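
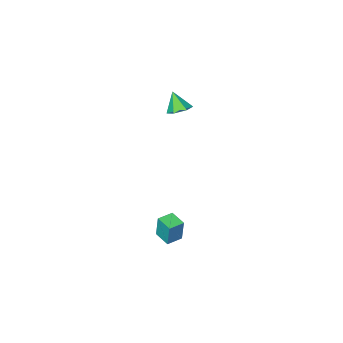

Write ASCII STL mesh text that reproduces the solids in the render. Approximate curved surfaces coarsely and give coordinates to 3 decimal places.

solid 
facet normal -0.057 0.491 -0.869
outer loop
vertex -2.463 -3.556 2.582
vertex -3.096 -3.295 2.771
vertex -2.503 -2.94 2.933
endloop
endfacet
facet normal 0.919 -0.149 0.366
outer loop
vertex -2.463 -3.556 2.582
vertex -2.503 -2.94 2.933
vertex -3.024 -3.905 3.849
endloop
endfacet
facet normal -0.057 0.492 -0.869
outer loop
vertex -2.503 -2.94 2.933
vertex -3.096 -3.295 2.771
vertex -3.135 -2.679 3.122
endloop
endfacet
facet normal 0.429 0.489 0.759
outer loop
vertex -2.503 -2.94 2.933
vertex -3.135 -2.679 3.122
vertex -3.024 -3.905 3.849
endloop
endfacet
facet normal -0.059 0.491 -0.869
outer loop
vertex -3.135 -2.679 3.122
vertex -3.096 -3.295 2.771
vertex -3.728 -3.035 2.961
endloop
endfacet
facet normal -0.464 0.420 0.780
outer loop
vertex -3.135 -2.679 3.122
vertex -3.728 -3.035 2.961
vertex -3.024 -3.905 3.849
endloop
endfacet
facet normal -0.059 0.491 -0.869
outer loop
vertex -3.728 -3.035 2.961
vertex -3.096 -3.295 2.771
vertex -3.689 -3.651 2.61
endloop
endfacet
facet normal -0.867 -0.287 0.407
outer loop
vertex -3.728 -3.035 2.961
vertex -3.689 -3.651 2.61
vertex -3.024 -3.905 3.849
endloop
endfacet
facet normal -0.059 0.491 -0.869
outer loop
vertex -3.689 -3.651 2.61
vertex -3.096 -3.295 2.771
vertex -3.056 -3.911 2.42
endloop
endfacet
facet normal -0.377 -0.926 0.012
outer loop
vertex -3.689 -3.651 2.61
vertex -3.056 -3.911 2.42
vertex -3.024 -3.905 3.849
endloop
endfacet
facet normal -0.057 0.491 -0.869
outer loop
vertex -3.056 -3.911 2.42
vertex -3.096 -3.295 2.771
vertex -2.463 -3.556 2.582
endloop
endfacet
facet normal 0.515 -0.857 -0.008
outer loop
vertex -3.056 -3.911 2.42
vertex -2.463 -3.556 2.582
vertex -3.024 -3.905 3.849
endloop
endfacet
facet normal -0.996 -0.089 0.020
outer loop
vertex -1.323 -1.091 -3.196
vertex -1.414 -0.106 -3.341
vertex -1.332 -1.296 -4.581
endloop
endfacet
facet normal 0.092 -0.985 0.145
outer loop
vertex -0.426 -1.214 -4.599
vertex -1.323 -1.091 -3.196
vertex -1.332 -1.296 -4.581
endloop
endfacet
facet normal -0.996 -0.090 0.021
outer loop
vertex -1.332 -1.296 -4.581
vertex -1.414 -0.106 -3.341
vertex -1.424 -0.311 -4.726
endloop
endfacet
facet normal -0.006 -0.146 -0.989
outer loop
vertex -1.424 -0.311 -4.726
vertex -0.426 -1.214 -4.599
vertex -1.332 -1.296 -4.581
endloop
endfacet
facet normal 0.006 0.146 0.989
outer loop
vertex -1.323 -1.091 -3.196
vertex -0.508 -0.024 -3.359
vertex -1.414 -0.106 -3.341
endloop
endfacet
facet normal 0.092 -0.985 0.145
outer loop
vertex -0.416 -1.009 -3.214
vertex -1.323 -1.091 -3.196
vertex -0.426 -1.214 -4.599
endloop
endfacet
facet normal 0.006 0.146 0.989
outer loop
vertex -0.416 -1.009 -3.214
vertex -0.508 -0.024 -3.359
vertex -1.323 -1.091 -3.196
endloop
endfacet
facet normal -0.092 0.985 -0.145
outer loop
vertex -1.414 -0.106 -3.341
vertex -0.508 -0.024 -3.359
vertex -1.424 -0.311 -4.726
endloop
endfacet
facet normal -0.006 -0.146 -0.989
outer loop
vertex -0.517 -0.229 -4.744
vertex -0.426 -1.214 -4.599
vertex -1.424 -0.311 -4.726
endloop
endfacet
facet normal -0.092 0.985 -0.145
outer loop
vertex -1.424 -0.311 -4.726
vertex -0.508 -0.024 -3.359
vertex -0.517 -0.229 -4.744
endloop
endfacet
facet normal 0.996 0.089 -0.020
outer loop
vertex -0.517 -0.229 -4.744
vertex -0.416 -1.009 -3.214
vertex -0.426 -1.214 -4.599
endloop
endfacet
facet normal 0.996 0.090 -0.020
outer loop
vertex -0.508 -0.024 -3.359
vertex -0.416 -1.009 -3.214
vertex -0.517 -0.229 -4.744
endloop
endfacet

endsolid


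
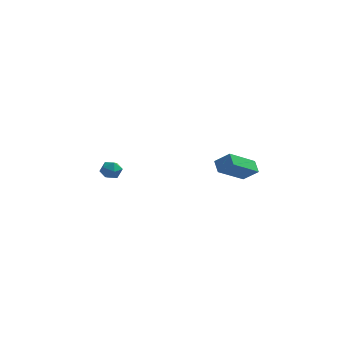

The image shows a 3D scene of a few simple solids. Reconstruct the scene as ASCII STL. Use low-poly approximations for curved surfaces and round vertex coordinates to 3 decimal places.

solid 
facet normal -0.771 0.087 -0.630
outer loop
vertex 3.06 0.341 -0.934
vertex 2.751 0.92 -0.476
vertex 4.087 1.73 -1.999
endloop
endfacet
facet normal 0.386 -0.724 -0.572
outer loop
vertex 4.889 1.64 -1.344
vertex 3.06 0.341 -0.934
vertex 4.087 1.73 -1.999
endloop
endfacet
facet normal -0.771 0.086 -0.631
outer loop
vertex 4.087 1.73 -1.999
vertex 2.751 0.92 -0.476
vertex 3.778 2.309 -1.542
endloop
endfacet
facet normal 0.506 0.684 -0.525
outer loop
vertex 3.778 2.309 -1.542
vertex 4.889 1.64 -1.344
vertex 4.087 1.73 -1.999
endloop
endfacet
facet normal -0.505 -0.685 0.525
outer loop
vertex 3.06 0.341 -0.934
vertex 3.553 0.83 0.179
vertex 2.751 0.92 -0.476
endloop
endfacet
facet normal 0.386 -0.724 -0.571
outer loop
vertex 3.862 0.251 -0.278
vertex 3.06 0.341 -0.934
vertex 4.889 1.64 -1.344
endloop
endfacet
facet normal -0.506 -0.684 0.525
outer loop
vertex 3.862 0.251 -0.278
vertex 3.553 0.83 0.179
vertex 3.06 0.341 -0.934
endloop
endfacet
facet normal -0.386 0.724 0.572
outer loop
vertex 2.751 0.92 -0.476
vertex 3.553 0.83 0.179
vertex 3.778 2.309 -1.542
endloop
endfacet
facet normal 0.506 0.685 -0.524
outer loop
vertex 4.58 2.219 -0.886
vertex 4.889 1.64 -1.344
vertex 3.778 2.309 -1.542
endloop
endfacet
facet normal -0.386 0.724 0.572
outer loop
vertex 3.778 2.309 -1.542
vertex 3.553 0.83 0.179
vertex 4.58 2.219 -0.886
endloop
endfacet
facet normal 0.772 -0.087 0.630
outer loop
vertex 4.58 2.219 -0.886
vertex 3.862 0.251 -0.278
vertex 4.889 1.64 -1.344
endloop
endfacet
facet normal 0.771 -0.086 0.631
outer loop
vertex 3.553 0.83 0.179
vertex 3.862 0.251 -0.278
vertex 4.58 2.219 -0.886
endloop
endfacet
facet normal -0.738 -0.673 -0.034
outer loop
vertex -3.656 2.449 -2.615
vertex -3.227 1.987 -2.782
vertex -3.358 2.099 -2.153
endloop
endfacet
facet normal -0.881 -0.164 0.444
outer loop
vertex -3.656 2.449 -2.615
vertex -3.358 2.099 -2.153
vertex -3.438 2.741 -2.075
endloop
endfacet
facet normal -0.879 0.465 0.104
outer loop
vertex -3.656 2.449 -2.615
vertex -3.438 2.741 -2.075
vertex -3.356 3.026 -2.656
endloop
endfacet
facet normal -0.736 0.341 -0.584
outer loop
vertex -3.656 2.449 -2.615
vertex -3.356 3.026 -2.656
vertex -3.226 2.56 -3.092
endloop
endfacet
facet normal -0.649 -0.361 -0.669
outer loop
vertex -3.656 2.449 -2.615
vertex -3.226 2.56 -3.092
vertex -3.227 1.987 -2.782
endloop
endfacet
facet normal -0.351 -0.156 0.923
outer loop
vertex -3.438 2.741 -2.075
vertex -3.358 2.099 -2.153
vertex -2.874 2.46 -1.908
endloop
endfacet
facet normal -0.121 -0.981 0.149
outer loop
vertex -3.358 2.099 -2.153
vertex -3.227 1.987 -2.782
vertex -2.744 1.994 -2.344
endloop
endfacet
facet normal 0.023 -0.476 -0.879
outer loop
vertex -3.227 1.987 -2.782
vertex -3.226 2.56 -3.092
vertex -2.662 2.279 -2.925
endloop
endfacet
facet normal -0.118 0.661 -0.741
outer loop
vertex -3.226 2.56 -3.092
vertex -3.356 3.026 -2.656
vertex -2.742 2.921 -2.847
endloop
endfacet
facet normal -0.350 0.860 0.372
outer loop
vertex -3.356 3.026 -2.656
vertex -3.438 2.741 -2.075
vertex -2.873 3.033 -2.218
endloop
endfacet
facet normal 0.736 -0.341 0.584
outer loop
vertex -2.444 2.571 -2.385
vertex -2.874 2.46 -1.908
vertex -2.744 1.994 -2.344
endloop
endfacet
facet normal 0.879 -0.465 -0.104
outer loop
vertex -2.444 2.571 -2.385
vertex -2.744 1.994 -2.344
vertex -2.662 2.279 -2.925
endloop
endfacet
facet normal 0.881 0.164 -0.444
outer loop
vertex -2.444 2.571 -2.385
vertex -2.662 2.279 -2.925
vertex -2.742 2.921 -2.847
endloop
endfacet
facet normal 0.738 0.673 0.034
outer loop
vertex -2.444 2.571 -2.385
vertex -2.742 2.921 -2.847
vertex -2.873 3.033 -2.218
endloop
endfacet
facet normal 0.649 0.361 0.669
outer loop
vertex -2.444 2.571 -2.385
vertex -2.873 3.033 -2.218
vertex -2.874 2.46 -1.908
endloop
endfacet
facet normal 0.118 -0.661 0.741
outer loop
vertex -2.744 1.994 -2.344
vertex -2.874 2.46 -1.908
vertex -3.358 2.099 -2.153
endloop
endfacet
facet normal 0.350 -0.860 -0.372
outer loop
vertex -2.662 2.279 -2.925
vertex -2.744 1.994 -2.344
vertex -3.227 1.987 -2.782
endloop
endfacet
facet normal 0.351 0.156 -0.923
outer loop
vertex -2.742 2.921 -2.847
vertex -2.662 2.279 -2.925
vertex -3.226 2.56 -3.092
endloop
endfacet
facet normal 0.121 0.981 -0.149
outer loop
vertex -2.873 3.033 -2.218
vertex -2.742 2.921 -2.847
vertex -3.356 3.026 -2.656
endloop
endfacet
facet normal -0.023 0.476 0.879
outer loop
vertex -2.874 2.46 -1.908
vertex -2.873 3.033 -2.218
vertex -3.438 2.741 -2.075
endloop
endfacet

endsolid


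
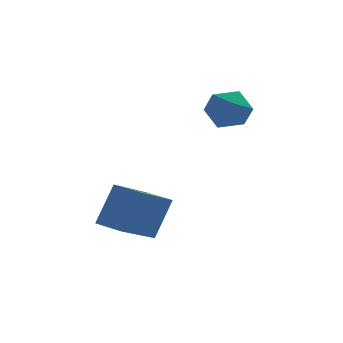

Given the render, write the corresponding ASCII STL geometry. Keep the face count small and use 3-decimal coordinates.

solid 
facet normal 0.216 0.976 -0.029
outer loop
vertex -0.082 3.895 0.383
vertex -0.18 3.942 1.238
vertex 0.593 3.761 0.902
endloop
endfacet
facet normal 0.550 0.626 -0.553
outer loop
vertex -0.082 3.895 0.383
vertex 0.593 3.761 0.902
vertex 0.473 3.257 0.213
endloop
endfacet
facet normal 0.055 0.301 -0.952
outer loop
vertex -0.082 3.895 0.383
vertex 0.473 3.257 0.213
vertex -0.374 3.126 0.123
endloop
endfacet
facet normal -0.585 0.450 -0.674
outer loop
vertex -0.082 3.895 0.383
vertex -0.374 3.126 0.123
vertex -0.778 3.55 0.757
endloop
endfacet
facet normal -0.486 0.868 -0.103
outer loop
vertex -0.082 3.895 0.383
vertex -0.778 3.55 0.757
vertex -0.18 3.942 1.238
endloop
endfacet
facet normal 0.959 0.122 -0.257
outer loop
vertex 0.473 3.257 0.213
vertex 0.593 3.761 0.902
vertex 0.718 2.91 0.963
endloop
endfacet
facet normal 0.418 0.689 0.591
outer loop
vertex 0.593 3.761 0.902
vertex -0.18 3.942 1.238
vertex 0.314 3.334 1.597
endloop
endfacet
facet normal -0.716 0.514 0.472
outer loop
vertex -0.18 3.942 1.238
vertex -0.778 3.55 0.757
vertex -0.533 3.203 1.507
endloop
endfacet
facet normal -0.878 -0.161 -0.451
outer loop
vertex -0.778 3.55 0.757
vertex -0.374 3.126 0.123
vertex -0.653 2.699 0.818
endloop
endfacet
facet normal 0.158 -0.404 -0.901
outer loop
vertex -0.374 3.126 0.123
vertex 0.473 3.257 0.213
vertex 0.12 2.518 0.482
endloop
endfacet
facet normal 0.585 -0.450 0.674
outer loop
vertex 0.022 2.565 1.337
vertex 0.718 2.91 0.963
vertex 0.314 3.334 1.597
endloop
endfacet
facet normal -0.055 -0.301 0.952
outer loop
vertex 0.022 2.565 1.337
vertex 0.314 3.334 1.597
vertex -0.533 3.203 1.507
endloop
endfacet
facet normal -0.550 -0.626 0.553
outer loop
vertex 0.022 2.565 1.337
vertex -0.533 3.203 1.507
vertex -0.653 2.699 0.818
endloop
endfacet
facet normal -0.216 -0.976 0.029
outer loop
vertex 0.022 2.565 1.337
vertex -0.653 2.699 0.818
vertex 0.12 2.518 0.482
endloop
endfacet
facet normal 0.486 -0.868 0.103
outer loop
vertex 0.022 2.565 1.337
vertex 0.12 2.518 0.482
vertex 0.718 2.91 0.963
endloop
endfacet
facet normal 0.878 0.161 0.451
outer loop
vertex 0.314 3.334 1.597
vertex 0.718 2.91 0.963
vertex 0.593 3.761 0.902
endloop
endfacet
facet normal -0.158 0.404 0.901
outer loop
vertex -0.533 3.203 1.507
vertex 0.314 3.334 1.597
vertex -0.18 3.942 1.238
endloop
endfacet
facet normal -0.959 -0.122 0.257
outer loop
vertex -0.653 2.699 0.818
vertex -0.533 3.203 1.507
vertex -0.778 3.55 0.757
endloop
endfacet
facet normal -0.418 -0.689 -0.591
outer loop
vertex 0.12 2.518 0.482
vertex -0.653 2.699 0.818
vertex -0.374 3.126 0.123
endloop
endfacet
facet normal 0.716 -0.514 -0.472
outer loop
vertex 0.718 2.91 0.963
vertex 0.12 2.518 0.482
vertex 0.473 3.257 0.213
endloop
endfacet
facet normal -0.770 0.630 0.100
outer loop
vertex -3.679 0.038 -1.135
vertex -2.647 1.438 -2.017
vertex -4.239 -0.426 -2.526
endloop
endfacet
facet normal -0.530 -0.717 0.453
outer loop
vertex -3.493 -1.038 -2.623
vertex -3.679 0.038 -1.135
vertex -4.239 -0.426 -2.526
endloop
endfacet
facet normal -0.770 0.630 0.100
outer loop
vertex -4.239 -0.426 -2.526
vertex -2.647 1.438 -2.017
vertex -3.208 0.974 -3.408
endloop
endfacet
facet normal -0.357 -0.295 -0.886
outer loop
vertex -3.208 0.974 -3.408
vertex -3.493 -1.038 -2.623
vertex -4.239 -0.426 -2.526
endloop
endfacet
facet normal 0.357 0.295 0.886
outer loop
vertex -3.679 0.038 -1.135
vertex -1.901 0.826 -2.114
vertex -2.647 1.438 -2.017
endloop
endfacet
facet normal -0.529 -0.718 0.453
outer loop
vertex -2.932 -0.574 -1.232
vertex -3.679 0.038 -1.135
vertex -3.493 -1.038 -2.623
endloop
endfacet
facet normal 0.357 0.295 0.886
outer loop
vertex -2.932 -0.574 -1.232
vertex -1.901 0.826 -2.114
vertex -3.679 0.038 -1.135
endloop
endfacet
facet normal 0.530 0.717 -0.453
outer loop
vertex -2.647 1.438 -2.017
vertex -1.901 0.826 -2.114
vertex -3.208 0.974 -3.408
endloop
endfacet
facet normal -0.357 -0.295 -0.886
outer loop
vertex -2.461 0.362 -3.505
vertex -3.493 -1.038 -2.623
vertex -3.208 0.974 -3.408
endloop
endfacet
facet normal 0.529 0.718 -0.452
outer loop
vertex -3.208 0.974 -3.408
vertex -1.901 0.826 -2.114
vertex -2.461 0.362 -3.505
endloop
endfacet
facet normal 0.770 -0.630 -0.100
outer loop
vertex -2.461 0.362 -3.505
vertex -2.932 -0.574 -1.232
vertex -3.493 -1.038 -2.623
endloop
endfacet
facet normal 0.770 -0.630 -0.100
outer loop
vertex -1.901 0.826 -2.114
vertex -2.932 -0.574 -1.232
vertex -2.461 0.362 -3.505
endloop
endfacet

endsolid


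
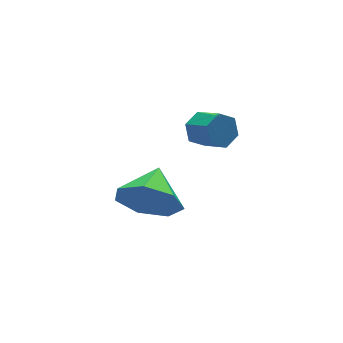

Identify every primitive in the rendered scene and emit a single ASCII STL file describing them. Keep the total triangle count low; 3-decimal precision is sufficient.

solid 
facet normal -0.210 0.843 -0.495
outer loop
vertex 4.38 2.188 0.01
vertex 3.843 1.966 -0.14
vertex 3.907 2.28 0.367
endloop
endfacet
facet normal 0.578 0.516 0.632
outer loop
vertex 4.38 2.188 0.01
vertex 3.907 2.28 0.367
vertex 4.593 1.337 0.51
endloop
endfacet
facet normal 0.578 0.516 0.632
outer loop
vertex 4.593 1.337 0.51
vertex 3.907 2.28 0.367
vertex 4.12 1.429 0.867
endloop
endfacet
facet normal 0.211 -0.842 0.497
outer loop
vertex 4.593 1.337 0.51
vertex 4.12 1.429 0.867
vertex 4.057 1.114 0.36
endloop
endfacet
facet normal -0.213 0.843 -0.495
outer loop
vertex 3.907 2.28 0.367
vertex 3.843 1.966 -0.14
vertex 3.37 2.057 0.218
endloop
endfacet
facet normal -0.393 0.391 0.832
outer loop
vertex 3.907 2.28 0.367
vertex 3.37 2.057 0.218
vertex 4.12 1.429 0.867
endloop
endfacet
facet normal -0.394 0.390 0.832
outer loop
vertex 4.12 1.429 0.867
vertex 3.37 2.057 0.218
vertex 3.584 1.206 0.718
endloop
endfacet
facet normal 0.212 -0.842 0.497
outer loop
vertex 4.12 1.429 0.867
vertex 3.584 1.206 0.718
vertex 4.057 1.114 0.36
endloop
endfacet
facet normal -0.212 0.843 -0.495
outer loop
vertex 3.37 2.057 0.218
vertex 3.843 1.966 -0.14
vertex 3.307 1.743 -0.29
endloop
endfacet
facet normal -0.972 -0.127 0.199
outer loop
vertex 3.37 2.057 0.218
vertex 3.307 1.743 -0.29
vertex 3.584 1.206 0.718
endloop
endfacet
facet normal -0.972 -0.126 0.200
outer loop
vertex 3.584 1.206 0.718
vertex 3.307 1.743 -0.29
vertex 3.52 0.892 0.21
endloop
endfacet
facet normal 0.210 -0.843 0.495
outer loop
vertex 3.584 1.206 0.718
vertex 3.52 0.892 0.21
vertex 4.057 1.114 0.36
endloop
endfacet
facet normal -0.211 0.842 -0.497
outer loop
vertex 3.307 1.743 -0.29
vertex 3.843 1.966 -0.14
vertex 3.78 1.651 -0.647
endloop
endfacet
facet normal -0.578 -0.516 -0.632
outer loop
vertex 3.307 1.743 -0.29
vertex 3.78 1.651 -0.647
vertex 3.52 0.892 0.21
endloop
endfacet
facet normal -0.578 -0.516 -0.632
outer loop
vertex 3.52 0.892 0.21
vertex 3.78 1.651 -0.647
vertex 3.993 0.8 -0.147
endloop
endfacet
facet normal 0.210 -0.843 0.495
outer loop
vertex 3.52 0.892 0.21
vertex 3.993 0.8 -0.147
vertex 4.057 1.114 0.36
endloop
endfacet
facet normal -0.212 0.842 -0.497
outer loop
vertex 3.78 1.651 -0.647
vertex 3.843 1.966 -0.14
vertex 4.316 1.874 -0.498
endloop
endfacet
facet normal 0.394 -0.390 -0.832
outer loop
vertex 3.78 1.651 -0.647
vertex 4.316 1.874 -0.498
vertex 3.993 0.8 -0.147
endloop
endfacet
facet normal 0.393 -0.390 -0.833
outer loop
vertex 3.993 0.8 -0.147
vertex 4.316 1.874 -0.498
vertex 4.53 1.023 0.002
endloop
endfacet
facet normal 0.213 -0.843 0.495
outer loop
vertex 3.993 0.8 -0.147
vertex 4.53 1.023 0.002
vertex 4.057 1.114 0.36
endloop
endfacet
facet normal -0.210 0.843 -0.495
outer loop
vertex 4.316 1.874 -0.498
vertex 3.843 1.966 -0.14
vertex 4.38 2.188 0.01
endloop
endfacet
facet normal 0.971 0.126 -0.201
outer loop
vertex 4.316 1.874 -0.498
vertex 4.38 2.188 0.01
vertex 4.53 1.023 0.002
endloop
endfacet
facet normal 0.972 0.126 -0.199
outer loop
vertex 4.53 1.023 0.002
vertex 4.38 2.188 0.01
vertex 4.593 1.337 0.51
endloop
endfacet
facet normal 0.212 -0.843 0.495
outer loop
vertex 4.53 1.023 0.002
vertex 4.593 1.337 0.51
vertex 4.057 1.114 0.36
endloop
endfacet
facet normal -0.654 -0.693 -0.303
outer loop
vertex 2.807 2.078 -3.976
vertex 2.225 2.229 -3.066
vertex 2.131 2.738 -4.026
endloop
endfacet
facet normal 0.584 0.553 -0.594
outer loop
vertex 2.807 2.078 -3.976
vertex 2.131 2.738 -4.026
vertex 3.115 3.171 -2.654
endloop
endfacet
facet normal -0.654 -0.693 -0.303
outer loop
vertex 2.131 2.738 -4.026
vertex 2.225 2.229 -3.066
vertex 1.526 3.015 -3.353
endloop
endfacet
facet normal 0.056 0.940 -0.337
outer loop
vertex 2.131 2.738 -4.026
vertex 1.526 3.015 -3.353
vertex 3.115 3.171 -2.654
endloop
endfacet
facet normal -0.654 -0.693 -0.303
outer loop
vertex 1.526 3.015 -3.353
vertex 2.225 2.229 -3.066
vertex 1.448 2.7 -2.465
endloop
endfacet
facet normal -0.226 0.924 0.308
outer loop
vertex 1.526 3.015 -3.353
vertex 1.448 2.7 -2.465
vertex 3.115 3.171 -2.654
endloop
endfacet
facet normal -0.654 -0.693 -0.303
outer loop
vertex 1.448 2.7 -2.465
vertex 2.225 2.229 -3.066
vertex 1.955 2.03 -2.029
endloop
endfacet
facet normal -0.050 0.518 0.854
outer loop
vertex 1.448 2.7 -2.465
vertex 1.955 2.03 -2.029
vertex 3.115 3.171 -2.654
endloop
endfacet
facet normal -0.655 -0.692 -0.303
outer loop
vertex 1.955 2.03 -2.029
vertex 2.225 2.229 -3.066
vertex 2.665 1.51 -2.375
endloop
endfacet
facet normal 0.454 0.027 0.891
outer loop
vertex 1.955 2.03 -2.029
vertex 2.665 1.51 -2.375
vertex 3.115 3.171 -2.654
endloop
endfacet
facet normal -0.654 -0.692 -0.304
outer loop
vertex 2.665 1.51 -2.375
vertex 2.225 2.229 -3.066
vertex 3.044 1.532 -3.241
endloop
endfacet
facet normal 0.903 -0.179 0.391
outer loop
vertex 2.665 1.51 -2.375
vertex 3.044 1.532 -3.241
vertex 3.115 3.171 -2.654
endloop
endfacet
facet normal -0.654 -0.693 -0.304
outer loop
vertex 3.044 1.532 -3.241
vertex 2.225 2.229 -3.066
vertex 2.807 2.078 -3.976
endloop
endfacet
facet normal 0.961 0.055 -0.269
outer loop
vertex 3.044 1.532 -3.241
vertex 2.807 2.078 -3.976
vertex 3.115 3.171 -2.654
endloop
endfacet

endsolid


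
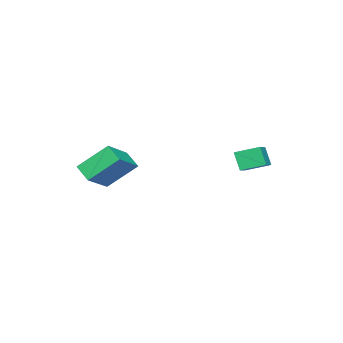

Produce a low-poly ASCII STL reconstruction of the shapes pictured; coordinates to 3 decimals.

solid 
facet normal -0.381 0.639 0.668
outer loop
vertex 0.016 -3.364 2.113
vertex 0.372 -2.572 1.559
vertex -1.502 -3.318 1.203
endloop
endfacet
facet normal -0.346 -0.768 0.538
outer loop
vertex -0.792 -4.508 -0.039
vertex 0.016 -3.364 2.113
vertex -1.502 -3.318 1.203
endloop
endfacet
facet normal -0.381 0.640 0.667
outer loop
vertex -1.502 -3.318 1.203
vertex 0.372 -2.572 1.559
vertex -1.145 -2.527 0.648
endloop
endfacet
facet normal -0.857 0.026 -0.515
outer loop
vertex -1.145 -2.527 0.648
vertex -0.792 -4.508 -0.039
vertex -1.502 -3.318 1.203
endloop
endfacet
facet normal 0.857 -0.025 0.514
outer loop
vertex 0.016 -3.364 2.113
vertex 1.082 -3.762 0.317
vertex 0.372 -2.572 1.559
endloop
endfacet
facet normal -0.346 -0.768 0.538
outer loop
vertex 0.725 -4.553 0.872
vertex 0.016 -3.364 2.113
vertex -0.792 -4.508 -0.039
endloop
endfacet
facet normal 0.857 -0.026 0.514
outer loop
vertex 0.725 -4.553 0.872
vertex 1.082 -3.762 0.317
vertex 0.016 -3.364 2.113
endloop
endfacet
facet normal 0.346 0.768 -0.538
outer loop
vertex 0.372 -2.572 1.559
vertex 1.082 -3.762 0.317
vertex -1.145 -2.527 0.648
endloop
endfacet
facet normal -0.857 0.026 -0.514
outer loop
vertex -0.436 -3.716 -0.593
vertex -0.792 -4.508 -0.039
vertex -1.145 -2.527 0.648
endloop
endfacet
facet normal 0.346 0.768 -0.538
outer loop
vertex -1.145 -2.527 0.648
vertex 1.082 -3.762 0.317
vertex -0.436 -3.716 -0.593
endloop
endfacet
facet normal 0.382 -0.639 -0.668
outer loop
vertex -0.436 -3.716 -0.593
vertex 0.725 -4.553 0.872
vertex -0.792 -4.508 -0.039
endloop
endfacet
facet normal 0.381 -0.640 -0.667
outer loop
vertex 1.082 -3.762 0.317
vertex 0.725 -4.553 0.872
vertex -0.436 -3.716 -0.593
endloop
endfacet
facet normal -0.913 -0.219 -0.343
outer loop
vertex -3.872 1.078 1.242
vertex -4.28 2.157 1.639
vertex -3.629 1.511 0.317
endloop
endfacet
facet normal 0.334 -0.884 -0.326
outer loop
vertex -2.66 1.743 0.681
vertex -3.872 1.078 1.242
vertex -3.629 1.511 0.317
endloop
endfacet
facet normal -0.914 -0.218 -0.343
outer loop
vertex -3.629 1.511 0.317
vertex -4.28 2.157 1.639
vertex -4.036 2.59 0.714
endloop
endfacet
facet normal 0.232 0.412 -0.881
outer loop
vertex -4.036 2.59 0.714
vertex -2.66 1.743 0.681
vertex -3.629 1.511 0.317
endloop
endfacet
facet normal -0.232 -0.412 0.881
outer loop
vertex -3.872 1.078 1.242
vertex -3.311 2.389 2.003
vertex -4.28 2.157 1.639
endloop
endfacet
facet normal 0.334 -0.884 -0.326
outer loop
vertex -2.904 1.31 1.606
vertex -3.872 1.078 1.242
vertex -2.66 1.743 0.681
endloop
endfacet
facet normal -0.233 -0.412 0.881
outer loop
vertex -2.904 1.31 1.606
vertex -3.311 2.389 2.003
vertex -3.872 1.078 1.242
endloop
endfacet
facet normal -0.334 0.884 0.326
outer loop
vertex -4.28 2.157 1.639
vertex -3.311 2.389 2.003
vertex -4.036 2.59 0.714
endloop
endfacet
facet normal 0.233 0.412 -0.881
outer loop
vertex -3.068 2.822 1.078
vertex -2.66 1.743 0.681
vertex -4.036 2.59 0.714
endloop
endfacet
facet normal -0.335 0.884 0.326
outer loop
vertex -4.036 2.59 0.714
vertex -3.311 2.389 2.003
vertex -3.068 2.822 1.078
endloop
endfacet
facet normal 0.913 0.219 0.343
outer loop
vertex -3.068 2.822 1.078
vertex -2.904 1.31 1.606
vertex -2.66 1.743 0.681
endloop
endfacet
facet normal 0.914 0.219 0.342
outer loop
vertex -3.311 2.389 2.003
vertex -2.904 1.31 1.606
vertex -3.068 2.822 1.078
endloop
endfacet

endsolid


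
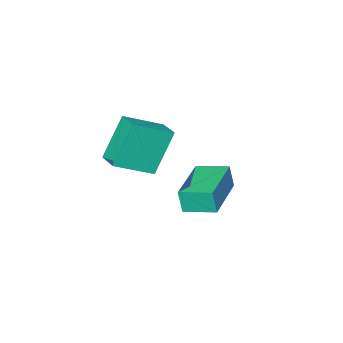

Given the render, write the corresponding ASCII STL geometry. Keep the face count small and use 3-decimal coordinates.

solid 
facet normal -0.836 0.314 -0.450
outer loop
vertex 0.079 -1.529 -1.119
vertex 0.352 -0.533 -0.932
vertex 1.084 -1.463 -2.939
endloop
endfacet
facet normal -0.260 -0.949 -0.178
outer loop
vertex 2.588 -2.027 -2.128
vertex 0.079 -1.529 -1.119
vertex 1.084 -1.463 -2.939
endloop
endfacet
facet normal -0.836 0.313 -0.450
outer loop
vertex 1.084 -1.463 -2.939
vertex 0.352 -0.533 -0.932
vertex 1.357 -0.466 -2.752
endloop
endfacet
facet normal 0.484 0.032 -0.875
outer loop
vertex 1.357 -0.466 -2.752
vertex 2.588 -2.027 -2.128
vertex 1.084 -1.463 -2.939
endloop
endfacet
facet normal -0.484 -0.032 0.875
outer loop
vertex 0.079 -1.529 -1.119
vertex 1.856 -1.097 -0.121
vertex 0.352 -0.533 -0.932
endloop
endfacet
facet normal -0.260 -0.949 -0.179
outer loop
vertex 1.583 -2.094 -0.308
vertex 0.079 -1.529 -1.119
vertex 2.588 -2.027 -2.128
endloop
endfacet
facet normal -0.484 -0.032 0.875
outer loop
vertex 1.583 -2.094 -0.308
vertex 1.856 -1.097 -0.121
vertex 0.079 -1.529 -1.119
endloop
endfacet
facet normal 0.260 0.949 0.178
outer loop
vertex 0.352 -0.533 -0.932
vertex 1.856 -1.097 -0.121
vertex 1.357 -0.466 -2.752
endloop
endfacet
facet normal 0.484 0.032 -0.875
outer loop
vertex 2.861 -1.031 -1.941
vertex 2.588 -2.027 -2.128
vertex 1.357 -0.466 -2.752
endloop
endfacet
facet normal 0.260 0.949 0.178
outer loop
vertex 1.357 -0.466 -2.752
vertex 1.856 -1.097 -0.121
vertex 2.861 -1.031 -1.941
endloop
endfacet
facet normal 0.836 -0.314 0.450
outer loop
vertex 2.861 -1.031 -1.941
vertex 1.583 -2.094 -0.308
vertex 2.588 -2.027 -2.128
endloop
endfacet
facet normal 0.836 -0.313 0.450
outer loop
vertex 1.856 -1.097 -0.121
vertex 1.583 -2.094 -0.308
vertex 2.861 -1.031 -1.941
endloop
endfacet
facet normal -0.550 0.814 0.187
outer loop
vertex 0.363 2.605 -1.087
vertex 2.168 3.806 -1.012
vertex 0.289 2.776 -2.049
endloop
endfacet
facet normal -0.832 -0.554 -0.034
outer loop
vertex 0.992 1.734 -2.288
vertex 0.363 2.605 -1.087
vertex 0.289 2.776 -2.049
endloop
endfacet
facet normal -0.550 0.814 0.187
outer loop
vertex 0.289 2.776 -2.049
vertex 2.168 3.806 -1.012
vertex 2.094 3.977 -1.974
endloop
endfacet
facet normal -0.075 0.174 -0.982
outer loop
vertex 2.094 3.977 -1.974
vertex 0.992 1.734 -2.288
vertex 0.289 2.776 -2.049
endloop
endfacet
facet normal 0.075 -0.174 0.982
outer loop
vertex 0.363 2.605 -1.087
vertex 2.871 2.764 -1.251
vertex 2.168 3.806 -1.012
endloop
endfacet
facet normal -0.832 -0.554 -0.034
outer loop
vertex 1.066 1.563 -1.326
vertex 0.363 2.605 -1.087
vertex 0.992 1.734 -2.288
endloop
endfacet
facet normal 0.075 -0.174 0.982
outer loop
vertex 1.066 1.563 -1.326
vertex 2.871 2.764 -1.251
vertex 0.363 2.605 -1.087
endloop
endfacet
facet normal 0.832 0.554 0.034
outer loop
vertex 2.168 3.806 -1.012
vertex 2.871 2.764 -1.251
vertex 2.094 3.977 -1.974
endloop
endfacet
facet normal -0.075 0.174 -0.982
outer loop
vertex 2.797 2.935 -2.213
vertex 0.992 1.734 -2.288
vertex 2.094 3.977 -1.974
endloop
endfacet
facet normal 0.832 0.554 0.034
outer loop
vertex 2.094 3.977 -1.974
vertex 2.871 2.764 -1.251
vertex 2.797 2.935 -2.213
endloop
endfacet
facet normal 0.550 -0.814 -0.187
outer loop
vertex 2.797 2.935 -2.213
vertex 1.066 1.563 -1.326
vertex 0.992 1.734 -2.288
endloop
endfacet
facet normal 0.550 -0.814 -0.187
outer loop
vertex 2.871 2.764 -1.251
vertex 1.066 1.563 -1.326
vertex 2.797 2.935 -2.213
endloop
endfacet

endsolid


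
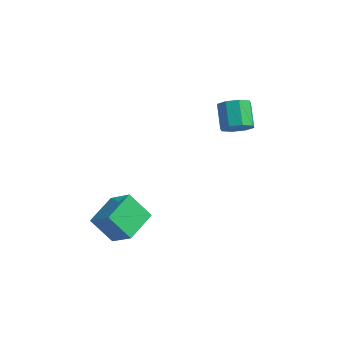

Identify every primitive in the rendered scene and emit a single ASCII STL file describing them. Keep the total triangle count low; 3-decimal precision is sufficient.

solid 
facet normal -0.721 0.041 0.692
outer loop
vertex -0.323 -4.5 -1.72
vertex -0.045 -3.019 -1.518
vertex -1.339 -4.162 -2.799
endloop
endfacet
facet normal -0.183 -0.974 -0.133
outer loop
vertex -0.315 -4.221 -3.782
vertex -0.323 -4.5 -1.72
vertex -1.339 -4.162 -2.799
endloop
endfacet
facet normal -0.721 0.041 0.692
outer loop
vertex -1.339 -4.162 -2.799
vertex -0.045 -3.019 -1.518
vertex -1.061 -2.681 -2.597
endloop
endfacet
facet normal -0.668 0.222 -0.710
outer loop
vertex -1.061 -2.681 -2.597
vertex -0.315 -4.221 -3.782
vertex -1.339 -4.162 -2.799
endloop
endfacet
facet normal 0.668 -0.222 0.710
outer loop
vertex -0.323 -4.5 -1.72
vertex 0.979 -3.078 -2.501
vertex -0.045 -3.019 -1.518
endloop
endfacet
facet normal -0.183 -0.974 -0.133
outer loop
vertex 0.701 -4.559 -2.703
vertex -0.323 -4.5 -1.72
vertex -0.315 -4.221 -3.782
endloop
endfacet
facet normal 0.668 -0.222 0.710
outer loop
vertex 0.701 -4.559 -2.703
vertex 0.979 -3.078 -2.501
vertex -0.323 -4.5 -1.72
endloop
endfacet
facet normal 0.183 0.974 0.133
outer loop
vertex -0.045 -3.019 -1.518
vertex 0.979 -3.078 -2.501
vertex -1.061 -2.681 -2.597
endloop
endfacet
facet normal -0.668 0.222 -0.710
outer loop
vertex -0.037 -2.74 -3.58
vertex -0.315 -4.221 -3.782
vertex -1.061 -2.681 -2.597
endloop
endfacet
facet normal 0.183 0.974 0.133
outer loop
vertex -1.061 -2.681 -2.597
vertex 0.979 -3.078 -2.501
vertex -0.037 -2.74 -3.58
endloop
endfacet
facet normal 0.721 -0.041 -0.692
outer loop
vertex -0.037 -2.74 -3.58
vertex 0.701 -4.559 -2.703
vertex -0.315 -4.221 -3.782
endloop
endfacet
facet normal 0.721 -0.041 -0.692
outer loop
vertex 0.979 -3.078 -2.501
vertex 0.701 -4.559 -2.703
vertex -0.037 -2.74 -3.58
endloop
endfacet
facet normal 0.423 -0.743 -0.518
outer loop
vertex 3.723 1.485 0.359
vertex 3.126 1.052 0.493
vertex 3.319 1.537 -0.045
endloop
endfacet
facet normal 0.570 0.663 -0.485
outer loop
vertex 3.723 1.485 0.359
vertex 3.319 1.537 -0.045
vertex 3.192 2.421 1.013
endloop
endfacet
facet normal 0.571 0.663 -0.485
outer loop
vertex 3.192 2.421 1.013
vertex 3.319 1.537 -0.045
vertex 2.787 2.474 0.609
endloop
endfacet
facet normal -0.421 0.743 0.520
outer loop
vertex 3.192 2.421 1.013
vertex 2.787 2.474 0.609
vertex 2.594 1.988 1.147
endloop
endfacet
facet normal 0.422 -0.743 -0.519
outer loop
vertex 3.319 1.537 -0.045
vertex 3.126 1.052 0.493
vertex 2.801 1.305 -0.134
endloop
endfacet
facet normal -0.094 0.533 -0.841
outer loop
vertex 3.319 1.537 -0.045
vertex 2.801 1.305 -0.134
vertex 2.787 2.474 0.609
endloop
endfacet
facet normal -0.095 0.533 -0.841
outer loop
vertex 2.787 2.474 0.609
vertex 2.801 1.305 -0.134
vertex 2.27 2.242 0.52
endloop
endfacet
facet normal -0.423 0.743 0.519
outer loop
vertex 2.787 2.474 0.609
vertex 2.27 2.242 0.52
vertex 2.594 1.988 1.147
endloop
endfacet
facet normal 0.422 -0.744 -0.519
outer loop
vertex 2.801 1.305 -0.134
vertex 3.126 1.052 0.493
vertex 2.474 0.925 0.145
endloop
endfacet
facet normal -0.705 0.091 -0.703
outer loop
vertex 2.801 1.305 -0.134
vertex 2.474 0.925 0.145
vertex 2.27 2.242 0.52
endloop
endfacet
facet normal -0.705 0.091 -0.704
outer loop
vertex 2.27 2.242 0.52
vertex 2.474 0.925 0.145
vertex 1.942 1.861 0.799
endloop
endfacet
facet normal -0.422 0.743 0.519
outer loop
vertex 2.27 2.242 0.52
vertex 1.942 1.861 0.799
vertex 2.594 1.988 1.147
endloop
endfacet
facet normal 0.422 -0.743 -0.519
outer loop
vertex 2.474 0.925 0.145
vertex 3.126 1.052 0.493
vertex 2.528 0.619 0.627
endloop
endfacet
facet normal -0.902 -0.404 -0.155
outer loop
vertex 2.474 0.925 0.145
vertex 2.528 0.619 0.627
vertex 1.942 1.861 0.799
endloop
endfacet
facet normal -0.902 -0.404 -0.154
outer loop
vertex 1.942 1.861 0.799
vertex 2.528 0.619 0.627
vertex 1.997 1.555 1.281
endloop
endfacet
facet normal -0.422 0.743 0.520
outer loop
vertex 1.942 1.861 0.799
vertex 1.997 1.555 1.281
vertex 2.594 1.988 1.147
endloop
endfacet
facet normal 0.421 -0.743 -0.520
outer loop
vertex 2.528 0.619 0.627
vertex 3.126 1.052 0.493
vertex 2.933 0.566 1.031
endloop
endfacet
facet normal -0.571 -0.663 0.485
outer loop
vertex 2.528 0.619 0.627
vertex 2.933 0.566 1.031
vertex 1.997 1.555 1.281
endloop
endfacet
facet normal -0.571 -0.663 0.485
outer loop
vertex 1.997 1.555 1.281
vertex 2.933 0.566 1.031
vertex 2.401 1.503 1.685
endloop
endfacet
facet normal -0.423 0.743 0.518
outer loop
vertex 1.997 1.555 1.281
vertex 2.401 1.503 1.685
vertex 2.594 1.988 1.147
endloop
endfacet
facet normal 0.423 -0.743 -0.519
outer loop
vertex 2.933 0.566 1.031
vertex 3.126 1.052 0.493
vertex 3.45 0.798 1.12
endloop
endfacet
facet normal 0.095 -0.533 0.841
outer loop
vertex 2.933 0.566 1.031
vertex 3.45 0.798 1.12
vertex 2.401 1.503 1.685
endloop
endfacet
facet normal 0.094 -0.533 0.841
outer loop
vertex 2.401 1.503 1.685
vertex 3.45 0.798 1.12
vertex 2.919 1.735 1.774
endloop
endfacet
facet normal -0.422 0.743 0.519
outer loop
vertex 2.401 1.503 1.685
vertex 2.919 1.735 1.774
vertex 2.594 1.988 1.147
endloop
endfacet
facet normal 0.422 -0.743 -0.519
outer loop
vertex 3.45 0.798 1.12
vertex 3.126 1.052 0.493
vertex 3.778 1.179 0.841
endloop
endfacet
facet normal 0.705 -0.092 0.703
outer loop
vertex 3.45 0.798 1.12
vertex 3.778 1.179 0.841
vertex 2.919 1.735 1.774
endloop
endfacet
facet normal 0.705 -0.091 0.703
outer loop
vertex 2.919 1.735 1.774
vertex 3.778 1.179 0.841
vertex 3.246 2.115 1.495
endloop
endfacet
facet normal -0.422 0.744 0.519
outer loop
vertex 2.919 1.735 1.774
vertex 3.246 2.115 1.495
vertex 2.594 1.988 1.147
endloop
endfacet
facet normal 0.422 -0.743 -0.520
outer loop
vertex 3.778 1.179 0.841
vertex 3.126 1.052 0.493
vertex 3.723 1.485 0.359
endloop
endfacet
facet normal 0.901 0.405 0.154
outer loop
vertex 3.778 1.179 0.841
vertex 3.723 1.485 0.359
vertex 3.246 2.115 1.495
endloop
endfacet
facet normal 0.902 0.403 0.155
outer loop
vertex 3.246 2.115 1.495
vertex 3.723 1.485 0.359
vertex 3.192 2.421 1.013
endloop
endfacet
facet normal -0.422 0.743 0.519
outer loop
vertex 3.246 2.115 1.495
vertex 3.192 2.421 1.013
vertex 2.594 1.988 1.147
endloop
endfacet

endsolid


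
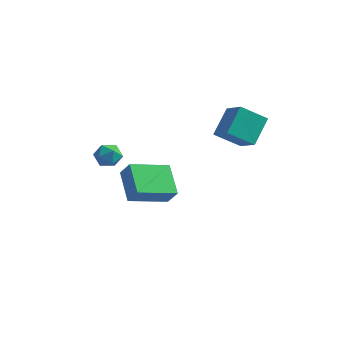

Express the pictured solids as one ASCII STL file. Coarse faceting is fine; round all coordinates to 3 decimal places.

solid 
facet normal -0.731 -0.403 0.550
outer loop
vertex 3.254 1.115 4.949
vertex 2.358 1.787 4.251
vertex 3.155 -0.011 3.993
endloop
endfacet
facet normal 0.679 -0.509 0.529
outer loop
vertex 4.142 0.533 3.249
vertex 3.254 1.115 4.949
vertex 3.155 -0.011 3.993
endloop
endfacet
facet normal -0.731 -0.403 0.550
outer loop
vertex 3.155 -0.011 3.993
vertex 2.358 1.787 4.251
vertex 2.259 0.661 3.295
endloop
endfacet
facet normal -0.067 -0.761 -0.646
outer loop
vertex 2.259 0.661 3.295
vertex 4.142 0.533 3.249
vertex 3.155 -0.011 3.993
endloop
endfacet
facet normal 0.067 0.761 0.646
outer loop
vertex 3.254 1.115 4.949
vertex 3.345 2.331 3.507
vertex 2.358 1.787 4.251
endloop
endfacet
facet normal 0.679 -0.509 0.529
outer loop
vertex 4.241 1.659 4.205
vertex 3.254 1.115 4.949
vertex 4.142 0.533 3.249
endloop
endfacet
facet normal 0.067 0.761 0.646
outer loop
vertex 4.241 1.659 4.205
vertex 3.345 2.331 3.507
vertex 3.254 1.115 4.949
endloop
endfacet
facet normal -0.679 0.509 -0.529
outer loop
vertex 2.358 1.787 4.251
vertex 3.345 2.331 3.507
vertex 2.259 0.661 3.295
endloop
endfacet
facet normal -0.067 -0.761 -0.646
outer loop
vertex 3.246 1.205 2.551
vertex 4.142 0.533 3.249
vertex 2.259 0.661 3.295
endloop
endfacet
facet normal -0.679 0.509 -0.529
outer loop
vertex 2.259 0.661 3.295
vertex 3.345 2.331 3.507
vertex 3.246 1.205 2.551
endloop
endfacet
facet normal 0.731 0.403 -0.550
outer loop
vertex 3.246 1.205 2.551
vertex 4.241 1.659 4.205
vertex 4.142 0.533 3.249
endloop
endfacet
facet normal 0.731 0.403 -0.550
outer loop
vertex 3.345 2.331 3.507
vertex 4.241 1.659 4.205
vertex 3.246 1.205 2.551
endloop
endfacet
facet normal -0.368 0.572 0.733
outer loop
vertex -1.438 -1.962 3.027
vertex -1.293 -2.417 3.455
vertex -0.865 -1.961 3.314
endloop
endfacet
facet normal -0.105 0.973 0.206
outer loop
vertex -1.438 -1.962 3.027
vertex -0.865 -1.961 3.314
vertex -0.91 -1.833 2.687
endloop
endfacet
facet normal -0.450 0.801 -0.394
outer loop
vertex -1.438 -1.962 3.027
vertex -0.91 -1.833 2.687
vertex -1.365 -2.21 2.44
endloop
endfacet
facet normal -0.926 0.293 -0.239
outer loop
vertex -1.438 -1.962 3.027
vertex -1.365 -2.21 2.44
vertex -1.602 -2.571 2.915
endloop
endfacet
facet normal -0.876 0.152 0.458
outer loop
vertex -1.438 -1.962 3.027
vertex -1.602 -2.571 2.915
vertex -1.293 -2.417 3.455
endloop
endfacet
facet normal 0.583 0.803 0.122
outer loop
vertex -0.91 -1.833 2.687
vertex -0.865 -1.961 3.314
vertex -0.438 -2.209 2.905
endloop
endfacet
facet normal 0.157 0.155 0.975
outer loop
vertex -0.865 -1.961 3.314
vertex -1.293 -2.417 3.455
vertex -0.675 -2.57 3.38
endloop
endfacet
facet normal -0.664 -0.527 0.530
outer loop
vertex -1.293 -2.417 3.455
vertex -1.602 -2.571 2.915
vertex -1.13 -2.947 3.133
endloop
endfacet
facet normal -0.745 -0.297 -0.597
outer loop
vertex -1.602 -2.571 2.915
vertex -1.365 -2.21 2.44
vertex -1.175 -2.819 2.506
endloop
endfacet
facet normal 0.027 0.525 -0.851
outer loop
vertex -1.365 -2.21 2.44
vertex -0.91 -1.833 2.687
vertex -0.747 -2.363 2.365
endloop
endfacet
facet normal 0.926 -0.293 0.239
outer loop
vertex -0.602 -2.818 2.793
vertex -0.438 -2.209 2.905
vertex -0.675 -2.57 3.38
endloop
endfacet
facet normal 0.450 -0.801 0.394
outer loop
vertex -0.602 -2.818 2.793
vertex -0.675 -2.57 3.38
vertex -1.13 -2.947 3.133
endloop
endfacet
facet normal 0.105 -0.973 -0.206
outer loop
vertex -0.602 -2.818 2.793
vertex -1.13 -2.947 3.133
vertex -1.175 -2.819 2.506
endloop
endfacet
facet normal 0.368 -0.572 -0.733
outer loop
vertex -0.602 -2.818 2.793
vertex -1.175 -2.819 2.506
vertex -0.747 -2.363 2.365
endloop
endfacet
facet normal 0.876 -0.152 -0.458
outer loop
vertex -0.602 -2.818 2.793
vertex -0.747 -2.363 2.365
vertex -0.438 -2.209 2.905
endloop
endfacet
facet normal 0.745 0.297 0.597
outer loop
vertex -0.675 -2.57 3.38
vertex -0.438 -2.209 2.905
vertex -0.865 -1.961 3.314
endloop
endfacet
facet normal -0.027 -0.525 0.851
outer loop
vertex -1.13 -2.947 3.133
vertex -0.675 -2.57 3.38
vertex -1.293 -2.417 3.455
endloop
endfacet
facet normal -0.583 -0.803 -0.122
outer loop
vertex -1.175 -2.819 2.506
vertex -1.13 -2.947 3.133
vertex -1.602 -2.571 2.915
endloop
endfacet
facet normal -0.157 -0.155 -0.975
outer loop
vertex -0.747 -2.363 2.365
vertex -1.175 -2.819 2.506
vertex -1.365 -2.21 2.44
endloop
endfacet
facet normal 0.664 0.527 -0.530
outer loop
vertex -0.438 -2.209 2.905
vertex -0.747 -2.363 2.365
vertex -0.91 -1.833 2.687
endloop
endfacet
facet normal -0.622 -0.727 0.292
outer loop
vertex -0.81 -0.202 -0.611
vertex -1.72 0.921 0.246
vertex -1.347 -0.051 -1.38
endloop
endfacet
facet normal 0.542 -0.668 -0.510
outer loop
vertex -0.14 1.359 -1.946
vertex -0.81 -0.202 -0.611
vertex -1.347 -0.051 -1.38
endloop
endfacet
facet normal -0.622 -0.727 0.292
outer loop
vertex -1.347 -0.051 -1.38
vertex -1.72 0.921 0.246
vertex -2.257 1.072 -0.523
endloop
endfacet
facet normal -0.566 0.159 -0.809
outer loop
vertex -2.257 1.072 -0.523
vertex -0.14 1.359 -1.946
vertex -1.347 -0.051 -1.38
endloop
endfacet
facet normal 0.566 -0.159 0.809
outer loop
vertex -0.81 -0.202 -0.611
vertex -0.513 2.331 -0.32
vertex -1.72 0.921 0.246
endloop
endfacet
facet normal 0.542 -0.668 -0.510
outer loop
vertex 0.397 1.208 -1.177
vertex -0.81 -0.202 -0.611
vertex -0.14 1.359 -1.946
endloop
endfacet
facet normal 0.566 -0.159 0.809
outer loop
vertex 0.397 1.208 -1.177
vertex -0.513 2.331 -0.32
vertex -0.81 -0.202 -0.611
endloop
endfacet
facet normal -0.542 0.668 0.510
outer loop
vertex -1.72 0.921 0.246
vertex -0.513 2.331 -0.32
vertex -2.257 1.072 -0.523
endloop
endfacet
facet normal -0.566 0.159 -0.809
outer loop
vertex -1.05 2.482 -1.089
vertex -0.14 1.359 -1.946
vertex -2.257 1.072 -0.523
endloop
endfacet
facet normal -0.542 0.668 0.510
outer loop
vertex -2.257 1.072 -0.523
vertex -0.513 2.331 -0.32
vertex -1.05 2.482 -1.089
endloop
endfacet
facet normal 0.622 0.727 -0.292
outer loop
vertex -1.05 2.482 -1.089
vertex 0.397 1.208 -1.177
vertex -0.14 1.359 -1.946
endloop
endfacet
facet normal 0.622 0.727 -0.292
outer loop
vertex -0.513 2.331 -0.32
vertex 0.397 1.208 -1.177
vertex -1.05 2.482 -1.089
endloop
endfacet

endsolid


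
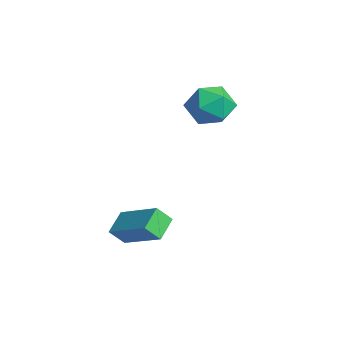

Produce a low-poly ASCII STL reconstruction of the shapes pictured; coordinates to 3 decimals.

solid 
facet normal 0.080 0.190 0.979
outer loop
vertex -0.453 4.588 4.705
vertex -0.249 3.583 4.883
vertex 0.53 4.246 4.691
endloop
endfacet
facet normal 0.272 0.758 0.593
outer loop
vertex -0.453 4.588 4.705
vertex 0.53 4.246 4.691
vertex 0.205 4.925 3.973
endloop
endfacet
facet normal -0.281 0.942 0.182
outer loop
vertex -0.453 4.588 4.705
vertex 0.205 4.925 3.973
vertex -0.775 4.682 3.72
endloop
endfacet
facet normal -0.815 0.488 0.313
outer loop
vertex -0.453 4.588 4.705
vertex -0.775 4.682 3.72
vertex -1.056 3.852 4.283
endloop
endfacet
facet normal -0.592 0.023 0.806
outer loop
vertex -0.453 4.588 4.705
vertex -1.056 3.852 4.283
vertex -0.249 3.583 4.883
endloop
endfacet
facet normal 0.810 0.563 0.166
outer loop
vertex 0.205 4.925 3.973
vertex 0.53 4.246 4.691
vertex 0.816 4.128 3.697
endloop
endfacet
facet normal 0.498 -0.357 0.790
outer loop
vertex 0.53 4.246 4.691
vertex -0.249 3.583 4.883
vertex 0.535 3.298 4.26
endloop
endfacet
facet normal -0.588 -0.628 0.510
outer loop
vertex -0.249 3.583 4.883
vertex -1.056 3.852 4.283
vertex -0.445 3.055 4.007
endloop
endfacet
facet normal -0.949 0.126 -0.288
outer loop
vertex -1.056 3.852 4.283
vertex -0.775 4.682 3.72
vertex -0.77 3.734 3.289
endloop
endfacet
facet normal -0.084 0.862 -0.500
outer loop
vertex -0.775 4.682 3.72
vertex 0.205 4.925 3.973
vertex 0.009 4.397 3.097
endloop
endfacet
facet normal 0.815 -0.488 -0.313
outer loop
vertex 0.213 3.392 3.275
vertex 0.816 4.128 3.697
vertex 0.535 3.298 4.26
endloop
endfacet
facet normal 0.281 -0.942 -0.182
outer loop
vertex 0.213 3.392 3.275
vertex 0.535 3.298 4.26
vertex -0.445 3.055 4.007
endloop
endfacet
facet normal -0.272 -0.758 -0.593
outer loop
vertex 0.213 3.392 3.275
vertex -0.445 3.055 4.007
vertex -0.77 3.734 3.289
endloop
endfacet
facet normal -0.080 -0.190 -0.979
outer loop
vertex 0.213 3.392 3.275
vertex -0.77 3.734 3.289
vertex 0.009 4.397 3.097
endloop
endfacet
facet normal 0.592 -0.023 -0.806
outer loop
vertex 0.213 3.392 3.275
vertex 0.009 4.397 3.097
vertex 0.816 4.128 3.697
endloop
endfacet
facet normal 0.949 -0.126 0.288
outer loop
vertex 0.535 3.298 4.26
vertex 0.816 4.128 3.697
vertex 0.53 4.246 4.691
endloop
endfacet
facet normal 0.084 -0.862 0.500
outer loop
vertex -0.445 3.055 4.007
vertex 0.535 3.298 4.26
vertex -0.249 3.583 4.883
endloop
endfacet
facet normal -0.810 -0.563 -0.166
outer loop
vertex -0.77 3.734 3.289
vertex -0.445 3.055 4.007
vertex -1.056 3.852 4.283
endloop
endfacet
facet normal -0.498 0.357 -0.790
outer loop
vertex 0.009 4.397 3.097
vertex -0.77 3.734 3.289
vertex -0.775 4.682 3.72
endloop
endfacet
facet normal 0.588 0.628 -0.510
outer loop
vertex 0.816 4.128 3.697
vertex 0.009 4.397 3.097
vertex 0.205 4.925 3.973
endloop
endfacet
facet normal -0.788 -0.398 -0.469
outer loop
vertex 1.414 -0.071 -0.027
vertex 1.511 0.485 -0.662
vertex 2.061 -0.758 -0.531
endloop
endfacet
facet normal -0.113 -0.655 0.747
outer loop
vertex 3.629 0.035 0.402
vertex 1.414 -0.071 -0.027
vertex 2.061 -0.758 -0.531
endloop
endfacet
facet normal -0.788 -0.398 -0.469
outer loop
vertex 2.061 -0.758 -0.531
vertex 1.511 0.485 -0.662
vertex 2.158 -0.202 -1.166
endloop
endfacet
facet normal 0.605 -0.643 -0.470
outer loop
vertex 2.158 -0.202 -1.166
vertex 3.629 0.035 0.402
vertex 2.061 -0.758 -0.531
endloop
endfacet
facet normal -0.605 0.643 0.470
outer loop
vertex 1.414 -0.071 -0.027
vertex 3.079 1.278 0.271
vertex 1.511 0.485 -0.662
endloop
endfacet
facet normal -0.113 -0.655 0.747
outer loop
vertex 2.982 0.722 0.906
vertex 1.414 -0.071 -0.027
vertex 3.629 0.035 0.402
endloop
endfacet
facet normal -0.605 0.643 0.470
outer loop
vertex 2.982 0.722 0.906
vertex 3.079 1.278 0.271
vertex 1.414 -0.071 -0.027
endloop
endfacet
facet normal 0.113 0.655 -0.747
outer loop
vertex 1.511 0.485 -0.662
vertex 3.079 1.278 0.271
vertex 2.158 -0.202 -1.166
endloop
endfacet
facet normal 0.605 -0.643 -0.470
outer loop
vertex 3.726 0.591 -0.233
vertex 3.629 0.035 0.402
vertex 2.158 -0.202 -1.166
endloop
endfacet
facet normal 0.113 0.655 -0.747
outer loop
vertex 2.158 -0.202 -1.166
vertex 3.079 1.278 0.271
vertex 3.726 0.591 -0.233
endloop
endfacet
facet normal 0.788 0.398 0.469
outer loop
vertex 3.726 0.591 -0.233
vertex 2.982 0.722 0.906
vertex 3.629 0.035 0.402
endloop
endfacet
facet normal 0.788 0.398 0.469
outer loop
vertex 3.079 1.278 0.271
vertex 2.982 0.722 0.906
vertex 3.726 0.591 -0.233
endloop
endfacet

endsolid


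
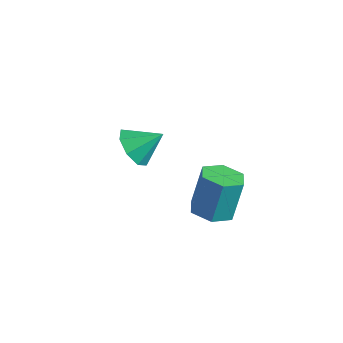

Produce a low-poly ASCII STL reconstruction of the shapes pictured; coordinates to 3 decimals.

solid 
facet normal 0.023 -0.326 -0.945
outer loop
vertex 4.84 1.44 -3.092
vertex 3.903 1.198 -3.031
vertex 4.156 2.085 -3.331
endloop
endfacet
facet normal 0.709 0.672 -0.215
outer loop
vertex 4.84 1.44 -3.092
vertex 4.156 2.085 -3.331
vertex 4.795 2.084 -1.23
endloop
endfacet
facet normal 0.708 0.672 -0.215
outer loop
vertex 4.795 2.084 -1.23
vertex 4.156 2.085 -3.331
vertex 4.11 2.729 -1.47
endloop
endfacet
facet normal -0.023 0.327 0.945
outer loop
vertex 4.795 2.084 -1.23
vertex 4.11 2.729 -1.47
vertex 3.857 1.842 -1.169
endloop
endfacet
facet normal 0.023 -0.326 -0.945
outer loop
vertex 4.156 2.085 -3.331
vertex 3.903 1.198 -3.031
vertex 3.218 1.843 -3.27
endloop
endfacet
facet normal -0.256 0.912 -0.322
outer loop
vertex 4.156 2.085 -3.331
vertex 3.218 1.843 -3.27
vertex 4.11 2.729 -1.47
endloop
endfacet
facet normal -0.257 0.911 -0.321
outer loop
vertex 4.11 2.729 -1.47
vertex 3.218 1.843 -3.27
vertex 3.173 2.486 -1.409
endloop
endfacet
facet normal -0.023 0.327 0.945
outer loop
vertex 4.11 2.729 -1.47
vertex 3.173 2.486 -1.409
vertex 3.857 1.842 -1.169
endloop
endfacet
facet normal 0.023 -0.326 -0.945
outer loop
vertex 3.218 1.843 -3.27
vertex 3.903 1.198 -3.031
vertex 2.965 0.956 -2.97
endloop
endfacet
facet normal -0.965 0.239 -0.106
outer loop
vertex 3.218 1.843 -3.27
vertex 2.965 0.956 -2.97
vertex 3.173 2.486 -1.409
endloop
endfacet
facet normal -0.965 0.240 -0.106
outer loop
vertex 3.173 2.486 -1.409
vertex 2.965 0.956 -2.97
vertex 2.92 1.6 -1.108
endloop
endfacet
facet normal -0.023 0.327 0.945
outer loop
vertex 3.173 2.486 -1.409
vertex 2.92 1.6 -1.108
vertex 3.857 1.842 -1.169
endloop
endfacet
facet normal 0.023 -0.327 -0.945
outer loop
vertex 2.965 0.956 -2.97
vertex 3.903 1.198 -3.031
vertex 3.65 0.311 -2.73
endloop
endfacet
facet normal -0.708 -0.672 0.215
outer loop
vertex 2.965 0.956 -2.97
vertex 3.65 0.311 -2.73
vertex 2.92 1.6 -1.108
endloop
endfacet
facet normal -0.709 -0.672 0.215
outer loop
vertex 2.92 1.6 -1.108
vertex 3.65 0.311 -2.73
vertex 3.604 0.955 -0.869
endloop
endfacet
facet normal -0.023 0.326 0.945
outer loop
vertex 2.92 1.6 -1.108
vertex 3.604 0.955 -0.869
vertex 3.857 1.842 -1.169
endloop
endfacet
facet normal 0.023 -0.327 -0.945
outer loop
vertex 3.65 0.311 -2.73
vertex 3.903 1.198 -3.031
vertex 4.587 0.554 -2.791
endloop
endfacet
facet normal 0.257 -0.911 0.322
outer loop
vertex 3.65 0.311 -2.73
vertex 4.587 0.554 -2.791
vertex 3.604 0.955 -0.869
endloop
endfacet
facet normal 0.256 -0.912 0.321
outer loop
vertex 3.604 0.955 -0.869
vertex 4.587 0.554 -2.791
vertex 4.542 1.197 -0.93
endloop
endfacet
facet normal -0.023 0.326 0.945
outer loop
vertex 3.604 0.955 -0.869
vertex 4.542 1.197 -0.93
vertex 3.857 1.842 -1.169
endloop
endfacet
facet normal 0.023 -0.327 -0.945
outer loop
vertex 4.587 0.554 -2.791
vertex 3.903 1.198 -3.031
vertex 4.84 1.44 -3.092
endloop
endfacet
facet normal 0.965 -0.240 0.106
outer loop
vertex 4.587 0.554 -2.791
vertex 4.84 1.44 -3.092
vertex 4.542 1.197 -0.93
endloop
endfacet
facet normal 0.965 -0.239 0.106
outer loop
vertex 4.542 1.197 -0.93
vertex 4.84 1.44 -3.092
vertex 4.795 2.084 -1.23
endloop
endfacet
facet normal -0.023 0.326 0.945
outer loop
vertex 4.542 1.197 -0.93
vertex 4.795 2.084 -1.23
vertex 3.857 1.842 -1.169
endloop
endfacet
facet normal -0.518 -0.634 -0.574
outer loop
vertex -0.24 0.901 -2.875
vertex -1.112 1.431 -2.673
vertex -0.37 1.484 -3.401
endloop
endfacet
facet normal 0.986 0.130 -0.100
outer loop
vertex -0.24 0.901 -2.875
vertex -0.37 1.484 -3.401
vertex -0.328 2.389 -1.807
endloop
endfacet
facet normal -0.518 -0.634 -0.574
outer loop
vertex -0.37 1.484 -3.401
vertex -1.112 1.431 -2.673
vertex -0.935 2.036 -3.501
endloop
endfacet
facet normal 0.681 0.629 -0.375
outer loop
vertex -0.37 1.484 -3.401
vertex -0.935 2.036 -3.501
vertex -0.328 2.389 -1.807
endloop
endfacet
facet normal -0.519 -0.634 -0.574
outer loop
vertex -0.935 2.036 -3.501
vertex -1.112 1.431 -2.673
vertex -1.603 2.234 -3.116
endloop
endfacet
facet normal 0.140 0.958 -0.250
outer loop
vertex -0.935 2.036 -3.501
vertex -1.603 2.234 -3.116
vertex -0.328 2.389 -1.807
endloop
endfacet
facet normal -0.519 -0.634 -0.574
outer loop
vertex -1.603 2.234 -3.116
vertex -1.112 1.431 -2.673
vertex -1.983 1.962 -2.472
endloop
endfacet
facet normal -0.320 0.926 0.202
outer loop
vertex -1.603 2.234 -3.116
vertex -1.983 1.962 -2.472
vertex -0.328 2.389 -1.807
endloop
endfacet
facet normal -0.519 -0.634 -0.574
outer loop
vertex -1.983 1.962 -2.472
vertex -1.112 1.431 -2.673
vertex -1.853 1.379 -1.946
endloop
endfacet
facet normal -0.430 0.550 0.716
outer loop
vertex -1.983 1.962 -2.472
vertex -1.853 1.379 -1.946
vertex -0.328 2.389 -1.807
endloop
endfacet
facet normal -0.518 -0.634 -0.574
outer loop
vertex -1.853 1.379 -1.946
vertex -1.112 1.431 -2.673
vertex -1.288 0.827 -1.846
endloop
endfacet
facet normal -0.125 0.052 0.991
outer loop
vertex -1.853 1.379 -1.946
vertex -1.288 0.827 -1.846
vertex -0.328 2.389 -1.807
endloop
endfacet
facet normal -0.519 -0.634 -0.574
outer loop
vertex -1.288 0.827 -1.846
vertex -1.112 1.431 -2.673
vertex -0.62 0.629 -2.231
endloop
endfacet
facet normal 0.417 -0.278 0.866
outer loop
vertex -1.288 0.827 -1.846
vertex -0.62 0.629 -2.231
vertex -0.328 2.389 -1.807
endloop
endfacet
facet normal -0.518 -0.634 -0.574
outer loop
vertex -0.62 0.629 -2.231
vertex -1.112 1.431 -2.673
vertex -0.24 0.901 -2.875
endloop
endfacet
facet normal 0.877 -0.245 0.414
outer loop
vertex -0.62 0.629 -2.231
vertex -0.24 0.901 -2.875
vertex -0.328 2.389 -1.807
endloop
endfacet

endsolid


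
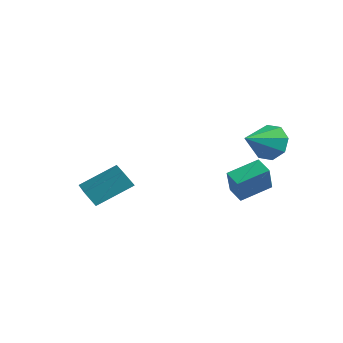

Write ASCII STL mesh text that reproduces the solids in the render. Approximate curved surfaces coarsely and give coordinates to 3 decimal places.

solid 
facet normal -0.105 0.906 -0.410
outer loop
vertex 2.283 1.763 -0.552
vertex 1.731 2.082 0.295
vertex 2.756 2.079 0.026
endloop
endfacet
facet normal 0.763 -0.564 -0.316
outer loop
vertex 2.283 1.763 -0.552
vertex 2.756 2.079 0.026
vertex 1.929 0.378 1.065
endloop
endfacet
facet normal -0.105 0.906 -0.410
outer loop
vertex 2.756 2.079 0.026
vertex 1.731 2.082 0.295
vertex 2.629 2.397 0.761
endloop
endfacet
facet normal 0.920 -0.277 0.279
outer loop
vertex 2.756 2.079 0.026
vertex 2.629 2.397 0.761
vertex 1.929 0.378 1.065
endloop
endfacet
facet normal -0.106 0.906 -0.409
outer loop
vertex 2.629 2.397 0.761
vertex 1.731 2.082 0.295
vertex 1.976 2.53 1.224
endloop
endfacet
facet normal 0.567 -0.073 0.821
outer loop
vertex 2.629 2.397 0.761
vertex 1.976 2.53 1.224
vertex 1.929 0.378 1.065
endloop
endfacet
facet normal -0.105 0.906 -0.409
outer loop
vertex 1.976 2.53 1.224
vertex 1.731 2.082 0.295
vertex 1.179 2.401 1.142
endloop
endfacet
facet normal -0.091 -0.071 0.993
outer loop
vertex 1.976 2.53 1.224
vertex 1.179 2.401 1.142
vertex 1.929 0.378 1.065
endloop
endfacet
facet normal -0.106 0.906 -0.410
outer loop
vertex 1.179 2.401 1.142
vertex 1.731 2.082 0.295
vertex 0.706 2.084 0.564
endloop
endfacet
facet normal -0.666 -0.273 0.695
outer loop
vertex 1.179 2.401 1.142
vertex 0.706 2.084 0.564
vertex 1.929 0.378 1.065
endloop
endfacet
facet normal -0.106 0.906 -0.409
outer loop
vertex 0.706 2.084 0.564
vertex 1.731 2.082 0.295
vertex 0.833 1.767 -0.171
endloop
endfacet
facet normal -0.822 -0.560 0.100
outer loop
vertex 0.706 2.084 0.564
vertex 0.833 1.767 -0.171
vertex 1.929 0.378 1.065
endloop
endfacet
facet normal -0.105 0.906 -0.410
outer loop
vertex 0.833 1.767 -0.171
vertex 1.731 2.082 0.295
vertex 1.486 1.633 -0.634
endloop
endfacet
facet normal -0.470 -0.764 -0.442
outer loop
vertex 0.833 1.767 -0.171
vertex 1.486 1.633 -0.634
vertex 1.929 0.378 1.065
endloop
endfacet
facet normal -0.106 0.906 -0.410
outer loop
vertex 1.486 1.633 -0.634
vertex 1.731 2.082 0.295
vertex 2.283 1.763 -0.552
endloop
endfacet
facet normal 0.188 -0.766 -0.615
outer loop
vertex 1.486 1.633 -0.634
vertex 2.283 1.763 -0.552
vertex 1.929 0.378 1.065
endloop
endfacet
facet normal -0.401 -0.367 0.839
outer loop
vertex -2.061 -3.402 -1.352
vertex -3.793 -2.447 -1.762
vertex -2.74 -5.092 -2.416
endloop
endfacet
facet normal 0.857 -0.473 0.204
outer loop
vertex -2.347 -4.733 -3.238
vertex -2.061 -3.402 -1.352
vertex -2.74 -5.092 -2.416
endloop
endfacet
facet normal -0.401 -0.367 0.839
outer loop
vertex -2.74 -5.092 -2.416
vertex -3.793 -2.447 -1.762
vertex -4.472 -4.138 -2.826
endloop
endfacet
facet normal -0.322 -0.801 -0.504
outer loop
vertex -4.472 -4.138 -2.826
vertex -2.347 -4.733 -3.238
vertex -2.74 -5.092 -2.416
endloop
endfacet
facet normal 0.322 0.801 0.504
outer loop
vertex -2.061 -3.402 -1.352
vertex -3.4 -2.088 -2.584
vertex -3.793 -2.447 -1.762
endloop
endfacet
facet normal 0.858 -0.472 0.203
outer loop
vertex -1.668 -3.042 -2.174
vertex -2.061 -3.402 -1.352
vertex -2.347 -4.733 -3.238
endloop
endfacet
facet normal 0.322 0.801 0.505
outer loop
vertex -1.668 -3.042 -2.174
vertex -3.4 -2.088 -2.584
vertex -2.061 -3.402 -1.352
endloop
endfacet
facet normal -0.858 0.472 -0.204
outer loop
vertex -3.793 -2.447 -1.762
vertex -3.4 -2.088 -2.584
vertex -4.472 -4.138 -2.826
endloop
endfacet
facet normal -0.322 -0.801 -0.505
outer loop
vertex -4.079 -3.778 -3.648
vertex -2.347 -4.733 -3.238
vertex -4.472 -4.138 -2.826
endloop
endfacet
facet normal -0.858 0.472 -0.203
outer loop
vertex -4.472 -4.138 -2.826
vertex -3.4 -2.088 -2.584
vertex -4.079 -3.778 -3.648
endloop
endfacet
facet normal 0.401 0.367 -0.839
outer loop
vertex -4.079 -3.778 -3.648
vertex -1.668 -3.042 -2.174
vertex -2.347 -4.733 -3.238
endloop
endfacet
facet normal 0.401 0.367 -0.839
outer loop
vertex -3.4 -2.088 -2.584
vertex -1.668 -3.042 -2.174
vertex -4.079 -3.778 -3.648
endloop
endfacet
facet normal -0.336 0.411 -0.847
outer loop
vertex 0.783 2.449 -2.283
vertex 1.629 2.364 -2.66
vertex 0.369 0.907 -2.866
endloop
endfacet
facet normal -0.910 0.091 0.405
outer loop
vertex 0.951 0.196 -1.4
vertex 0.783 2.449 -2.283
vertex 0.369 0.907 -2.866
endloop
endfacet
facet normal -0.336 0.411 -0.847
outer loop
vertex 0.369 0.907 -2.866
vertex 1.629 2.364 -2.66
vertex 1.215 0.822 -3.243
endloop
endfacet
facet normal -0.244 -0.907 -0.343
outer loop
vertex 1.215 0.822 -3.243
vertex 0.951 0.196 -1.4
vertex 0.369 0.907 -2.866
endloop
endfacet
facet normal 0.244 0.907 0.343
outer loop
vertex 0.783 2.449 -2.283
vertex 2.211 1.653 -1.194
vertex 1.629 2.364 -2.66
endloop
endfacet
facet normal -0.910 0.091 0.405
outer loop
vertex 1.365 1.738 -0.817
vertex 0.783 2.449 -2.283
vertex 0.951 0.196 -1.4
endloop
endfacet
facet normal 0.244 0.907 0.343
outer loop
vertex 1.365 1.738 -0.817
vertex 2.211 1.653 -1.194
vertex 0.783 2.449 -2.283
endloop
endfacet
facet normal 0.910 -0.091 -0.405
outer loop
vertex 1.629 2.364 -2.66
vertex 2.211 1.653 -1.194
vertex 1.215 0.822 -3.243
endloop
endfacet
facet normal -0.244 -0.907 -0.343
outer loop
vertex 1.797 0.111 -1.777
vertex 0.951 0.196 -1.4
vertex 1.215 0.822 -3.243
endloop
endfacet
facet normal 0.910 -0.091 -0.405
outer loop
vertex 1.215 0.822 -3.243
vertex 2.211 1.653 -1.194
vertex 1.797 0.111 -1.777
endloop
endfacet
facet normal 0.336 -0.411 0.847
outer loop
vertex 1.797 0.111 -1.777
vertex 1.365 1.738 -0.817
vertex 0.951 0.196 -1.4
endloop
endfacet
facet normal 0.336 -0.411 0.847
outer loop
vertex 2.211 1.653 -1.194
vertex 1.365 1.738 -0.817
vertex 1.797 0.111 -1.777
endloop
endfacet

endsolid


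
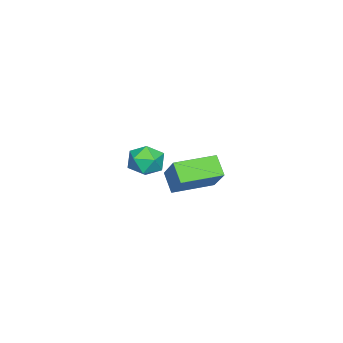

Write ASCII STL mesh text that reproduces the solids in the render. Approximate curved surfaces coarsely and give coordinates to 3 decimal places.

solid 
facet normal 0.549 0.175 0.817
outer loop
vertex 4.303 -2.626 0.346
vertex 3.833 -3.173 0.779
vertex 4.521 -3.438 0.373
endloop
endfacet
facet normal 0.939 0.260 0.226
outer loop
vertex 4.303 -2.626 0.346
vertex 4.521 -3.438 0.373
vertex 4.577 -3.012 -0.35
endloop
endfacet
facet normal 0.626 0.760 -0.175
outer loop
vertex 4.303 -2.626 0.346
vertex 4.577 -3.012 -0.35
vertex 3.924 -2.483 -0.391
endloop
endfacet
facet normal 0.043 0.985 0.169
outer loop
vertex 4.303 -2.626 0.346
vertex 3.924 -2.483 -0.391
vertex 3.464 -2.583 0.307
endloop
endfacet
facet normal -0.004 0.623 0.782
outer loop
vertex 4.303 -2.626 0.346
vertex 3.464 -2.583 0.307
vertex 3.833 -3.173 0.779
endloop
endfacet
facet normal 0.925 -0.355 -0.138
outer loop
vertex 4.577 -3.012 -0.35
vertex 4.521 -3.438 0.373
vertex 4.276 -3.797 -0.347
endloop
endfacet
facet normal 0.294 -0.491 0.820
outer loop
vertex 4.521 -3.438 0.373
vertex 3.833 -3.173 0.779
vertex 3.816 -3.897 0.351
endloop
endfacet
facet normal -0.602 0.234 0.763
outer loop
vertex 3.833 -3.173 0.779
vertex 3.464 -2.583 0.307
vertex 3.163 -3.368 0.31
endloop
endfacet
facet normal -0.526 0.819 -0.229
outer loop
vertex 3.464 -2.583 0.307
vertex 3.924 -2.483 -0.391
vertex 3.219 -2.942 -0.413
endloop
endfacet
facet normal 0.418 0.455 -0.786
outer loop
vertex 3.924 -2.483 -0.391
vertex 4.577 -3.012 -0.35
vertex 3.907 -3.207 -0.819
endloop
endfacet
facet normal -0.043 -0.985 -0.169
outer loop
vertex 3.437 -3.754 -0.386
vertex 4.276 -3.797 -0.347
vertex 3.816 -3.897 0.351
endloop
endfacet
facet normal -0.626 -0.760 0.175
outer loop
vertex 3.437 -3.754 -0.386
vertex 3.816 -3.897 0.351
vertex 3.163 -3.368 0.31
endloop
endfacet
facet normal -0.939 -0.260 -0.226
outer loop
vertex 3.437 -3.754 -0.386
vertex 3.163 -3.368 0.31
vertex 3.219 -2.942 -0.413
endloop
endfacet
facet normal -0.549 -0.175 -0.817
outer loop
vertex 3.437 -3.754 -0.386
vertex 3.219 -2.942 -0.413
vertex 3.907 -3.207 -0.819
endloop
endfacet
facet normal 0.004 -0.623 -0.782
outer loop
vertex 3.437 -3.754 -0.386
vertex 3.907 -3.207 -0.819
vertex 4.276 -3.797 -0.347
endloop
endfacet
facet normal 0.526 -0.819 0.229
outer loop
vertex 3.816 -3.897 0.351
vertex 4.276 -3.797 -0.347
vertex 4.521 -3.438 0.373
endloop
endfacet
facet normal -0.418 -0.455 0.786
outer loop
vertex 3.163 -3.368 0.31
vertex 3.816 -3.897 0.351
vertex 3.833 -3.173 0.779
endloop
endfacet
facet normal -0.925 0.355 0.138
outer loop
vertex 3.219 -2.942 -0.413
vertex 3.163 -3.368 0.31
vertex 3.464 -2.583 0.307
endloop
endfacet
facet normal -0.294 0.491 -0.820
outer loop
vertex 3.907 -3.207 -0.819
vertex 3.219 -2.942 -0.413
vertex 3.924 -2.483 -0.391
endloop
endfacet
facet normal 0.602 -0.234 -0.763
outer loop
vertex 4.276 -3.797 -0.347
vertex 3.907 -3.207 -0.819
vertex 4.577 -3.012 -0.35
endloop
endfacet
facet normal -0.529 -0.452 -0.718
outer loop
vertex -0.958 -4.414 -3.544
vertex -2.28 -2.983 -3.471
vertex -0.381 -3.841 -4.329
endloop
endfacet
facet normal 0.678 -0.734 -0.037
outer loop
vertex 0.56 -3.037 -3.049
vertex -0.958 -4.414 -3.544
vertex -0.381 -3.841 -4.329
endloop
endfacet
facet normal -0.529 -0.451 -0.719
outer loop
vertex -0.381 -3.841 -4.329
vertex -2.28 -2.983 -3.471
vertex -1.703 -2.41 -4.255
endloop
endfacet
facet normal 0.511 0.508 -0.694
outer loop
vertex -1.703 -2.41 -4.255
vertex 0.56 -3.037 -3.049
vertex -0.381 -3.841 -4.329
endloop
endfacet
facet normal -0.511 -0.507 0.694
outer loop
vertex -0.958 -4.414 -3.544
vertex -1.339 -2.179 -2.191
vertex -2.28 -2.983 -3.471
endloop
endfacet
facet normal 0.678 -0.734 -0.037
outer loop
vertex -0.017 -3.61 -2.265
vertex -0.958 -4.414 -3.544
vertex 0.56 -3.037 -3.049
endloop
endfacet
facet normal -0.510 -0.507 0.694
outer loop
vertex -0.017 -3.61 -2.265
vertex -1.339 -2.179 -2.191
vertex -0.958 -4.414 -3.544
endloop
endfacet
facet normal -0.678 0.734 0.037
outer loop
vertex -2.28 -2.983 -3.471
vertex -1.339 -2.179 -2.191
vertex -1.703 -2.41 -4.255
endloop
endfacet
facet normal 0.511 0.507 -0.694
outer loop
vertex -0.762 -1.606 -2.976
vertex 0.56 -3.037 -3.049
vertex -1.703 -2.41 -4.255
endloop
endfacet
facet normal -0.678 0.734 0.037
outer loop
vertex -1.703 -2.41 -4.255
vertex -1.339 -2.179 -2.191
vertex -0.762 -1.606 -2.976
endloop
endfacet
facet normal 0.528 0.452 0.719
outer loop
vertex -0.762 -1.606 -2.976
vertex -0.017 -3.61 -2.265
vertex 0.56 -3.037 -3.049
endloop
endfacet
facet normal 0.529 0.452 0.718
outer loop
vertex -1.339 -2.179 -2.191
vertex -0.017 -3.61 -2.265
vertex -0.762 -1.606 -2.976
endloop
endfacet

endsolid


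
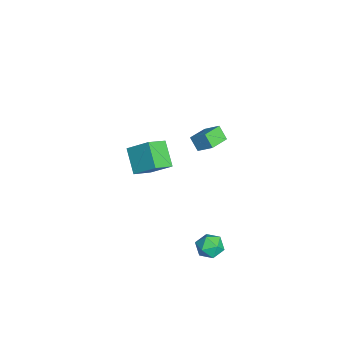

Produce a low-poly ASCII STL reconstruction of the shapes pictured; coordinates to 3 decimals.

solid 
facet normal -0.477 -0.575 0.665
outer loop
vertex 3.2 2.935 -2.981
vertex 3.76 2.309 -3.12
vertex 3.91 2.887 -2.513
endloop
endfacet
facet normal -0.541 0.117 0.833
outer loop
vertex 3.2 2.935 -2.981
vertex 3.91 2.887 -2.513
vertex 3.636 3.643 -2.797
endloop
endfacet
facet normal -0.848 0.449 0.282
outer loop
vertex 3.2 2.935 -2.981
vertex 3.636 3.643 -2.797
vertex 3.317 3.531 -3.578
endloop
endfacet
facet normal -0.974 -0.035 -0.226
outer loop
vertex 3.2 2.935 -2.981
vertex 3.317 3.531 -3.578
vertex 3.393 2.706 -3.778
endloop
endfacet
facet normal -0.744 -0.668 0.012
outer loop
vertex 3.2 2.935 -2.981
vertex 3.393 2.706 -3.778
vertex 3.76 2.309 -3.12
endloop
endfacet
facet normal 0.115 0.386 0.915
outer loop
vertex 3.636 3.643 -2.797
vertex 3.91 2.887 -2.513
vertex 4.467 3.454 -2.822
endloop
endfacet
facet normal 0.219 -0.733 0.644
outer loop
vertex 3.91 2.887 -2.513
vertex 3.76 2.309 -3.12
vertex 4.543 2.629 -3.022
endloop
endfacet
facet normal -0.214 -0.885 -0.415
outer loop
vertex 3.76 2.309 -3.12
vertex 3.393 2.706 -3.778
vertex 4.224 2.517 -3.803
endloop
endfacet
facet normal -0.585 0.140 -0.799
outer loop
vertex 3.393 2.706 -3.778
vertex 3.317 3.531 -3.578
vertex 3.95 3.273 -4.087
endloop
endfacet
facet normal -0.381 0.924 0.023
outer loop
vertex 3.317 3.531 -3.578
vertex 3.636 3.643 -2.797
vertex 4.1 3.851 -3.48
endloop
endfacet
facet normal 0.974 0.035 0.226
outer loop
vertex 4.66 3.225 -3.619
vertex 4.467 3.454 -2.822
vertex 4.543 2.629 -3.022
endloop
endfacet
facet normal 0.848 -0.449 -0.282
outer loop
vertex 4.66 3.225 -3.619
vertex 4.543 2.629 -3.022
vertex 4.224 2.517 -3.803
endloop
endfacet
facet normal 0.541 -0.117 -0.833
outer loop
vertex 4.66 3.225 -3.619
vertex 4.224 2.517 -3.803
vertex 3.95 3.273 -4.087
endloop
endfacet
facet normal 0.477 0.575 -0.665
outer loop
vertex 4.66 3.225 -3.619
vertex 3.95 3.273 -4.087
vertex 4.1 3.851 -3.48
endloop
endfacet
facet normal 0.744 0.668 -0.012
outer loop
vertex 4.66 3.225 -3.619
vertex 4.1 3.851 -3.48
vertex 4.467 3.454 -2.822
endloop
endfacet
facet normal 0.585 -0.140 0.799
outer loop
vertex 4.543 2.629 -3.022
vertex 4.467 3.454 -2.822
vertex 3.91 2.887 -2.513
endloop
endfacet
facet normal 0.381 -0.924 -0.023
outer loop
vertex 4.224 2.517 -3.803
vertex 4.543 2.629 -3.022
vertex 3.76 2.309 -3.12
endloop
endfacet
facet normal -0.115 -0.386 -0.915
outer loop
vertex 3.95 3.273 -4.087
vertex 4.224 2.517 -3.803
vertex 3.393 2.706 -3.778
endloop
endfacet
facet normal -0.219 0.733 -0.644
outer loop
vertex 4.1 3.851 -3.48
vertex 3.95 3.273 -4.087
vertex 3.317 3.531 -3.578
endloop
endfacet
facet normal 0.214 0.885 0.415
outer loop
vertex 4.467 3.454 -2.822
vertex 4.1 3.851 -3.48
vertex 3.636 3.643 -2.797
endloop
endfacet
facet normal -0.448 -0.651 -0.613
outer loop
vertex 1.149 2.134 3.456
vertex 0.194 2.941 3.298
vertex 1.594 2.518 2.723
endloop
endfacet
facet normal 0.758 -0.641 0.124
outer loop
vertex 2.106 3.259 3.422
vertex 1.149 2.134 3.456
vertex 1.594 2.518 2.723
endloop
endfacet
facet normal -0.448 -0.650 -0.613
outer loop
vertex 1.594 2.518 2.723
vertex 0.194 2.941 3.298
vertex 0.64 3.325 2.565
endloop
endfacet
facet normal 0.474 0.408 -0.780
outer loop
vertex 0.64 3.325 2.565
vertex 2.106 3.259 3.422
vertex 1.594 2.518 2.723
endloop
endfacet
facet normal -0.474 -0.408 0.780
outer loop
vertex 1.149 2.134 3.456
vertex 0.706 3.682 3.997
vertex 0.194 2.941 3.298
endloop
endfacet
facet normal 0.758 -0.641 0.125
outer loop
vertex 1.66 2.875 4.155
vertex 1.149 2.134 3.456
vertex 2.106 3.259 3.422
endloop
endfacet
facet normal -0.475 -0.408 0.780
outer loop
vertex 1.66 2.875 4.155
vertex 0.706 3.682 3.997
vertex 1.149 2.134 3.456
endloop
endfacet
facet normal -0.757 0.641 -0.125
outer loop
vertex 0.194 2.941 3.298
vertex 0.706 3.682 3.997
vertex 0.64 3.325 2.565
endloop
endfacet
facet normal 0.474 0.409 -0.780
outer loop
vertex 1.151 4.066 3.264
vertex 2.106 3.259 3.422
vertex 0.64 3.325 2.565
endloop
endfacet
facet normal -0.758 0.640 -0.125
outer loop
vertex 0.64 3.325 2.565
vertex 0.706 3.682 3.997
vertex 1.151 4.066 3.264
endloop
endfacet
facet normal 0.448 0.650 0.613
outer loop
vertex 1.151 4.066 3.264
vertex 1.66 2.875 4.155
vertex 2.106 3.259 3.422
endloop
endfacet
facet normal 0.449 0.650 0.613
outer loop
vertex 0.706 3.682 3.997
vertex 1.66 2.875 4.155
vertex 1.151 4.066 3.264
endloop
endfacet
facet normal -0.739 -0.203 0.642
outer loop
vertex -2.955 -0.003 -0.585
vertex -3.783 0.967 -1.232
vertex -3.539 -1.204 -1.638
endloop
endfacet
facet normal 0.579 -0.678 0.453
outer loop
vertex -2.237 -0.847 -2.768
vertex -2.955 -0.003 -0.585
vertex -3.539 -1.204 -1.638
endloop
endfacet
facet normal -0.739 -0.203 0.642
outer loop
vertex -3.539 -1.204 -1.638
vertex -3.783 0.967 -1.232
vertex -4.367 -0.234 -2.285
endloop
endfacet
facet normal -0.344 -0.706 -0.619
outer loop
vertex -4.367 -0.234 -2.285
vertex -2.237 -0.847 -2.768
vertex -3.539 -1.204 -1.638
endloop
endfacet
facet normal 0.344 0.706 0.619
outer loop
vertex -2.955 -0.003 -0.585
vertex -2.481 1.324 -2.362
vertex -3.783 0.967 -1.232
endloop
endfacet
facet normal 0.579 -0.678 0.453
outer loop
vertex -1.653 0.354 -1.715
vertex -2.955 -0.003 -0.585
vertex -2.237 -0.847 -2.768
endloop
endfacet
facet normal 0.344 0.706 0.619
outer loop
vertex -1.653 0.354 -1.715
vertex -2.481 1.324 -2.362
vertex -2.955 -0.003 -0.585
endloop
endfacet
facet normal -0.579 0.678 -0.453
outer loop
vertex -3.783 0.967 -1.232
vertex -2.481 1.324 -2.362
vertex -4.367 -0.234 -2.285
endloop
endfacet
facet normal -0.344 -0.706 -0.619
outer loop
vertex -3.065 0.123 -3.415
vertex -2.237 -0.847 -2.768
vertex -4.367 -0.234 -2.285
endloop
endfacet
facet normal -0.579 0.678 -0.453
outer loop
vertex -4.367 -0.234 -2.285
vertex -2.481 1.324 -2.362
vertex -3.065 0.123 -3.415
endloop
endfacet
facet normal 0.739 0.203 -0.642
outer loop
vertex -3.065 0.123 -3.415
vertex -1.653 0.354 -1.715
vertex -2.237 -0.847 -2.768
endloop
endfacet
facet normal 0.739 0.203 -0.642
outer loop
vertex -2.481 1.324 -2.362
vertex -1.653 0.354 -1.715
vertex -3.065 0.123 -3.415
endloop
endfacet

endsolid
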